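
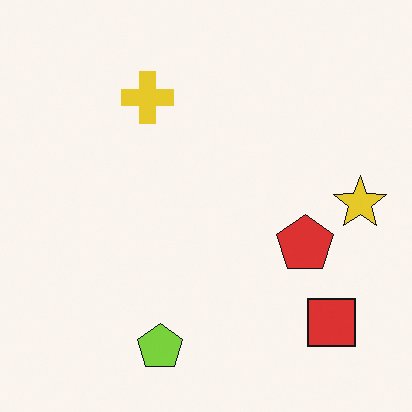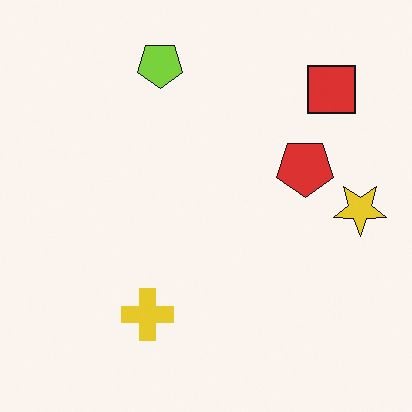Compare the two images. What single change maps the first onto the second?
This is the original image flipped vertically (top ↔ bottom).

The lime pentagon is in the bottom of the first image and the top of the second — shapes on opposite sides of the horizontal midline have swapped in a mirror flip.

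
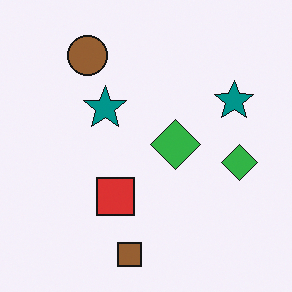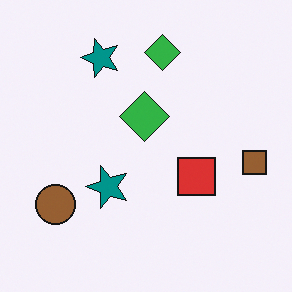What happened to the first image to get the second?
The transformation is: rotated 90° counter-clockwise.

The brown square sits in the bottom of the first image and the right of the second — consistent with a whole-image 90° counter-clockwise rotation.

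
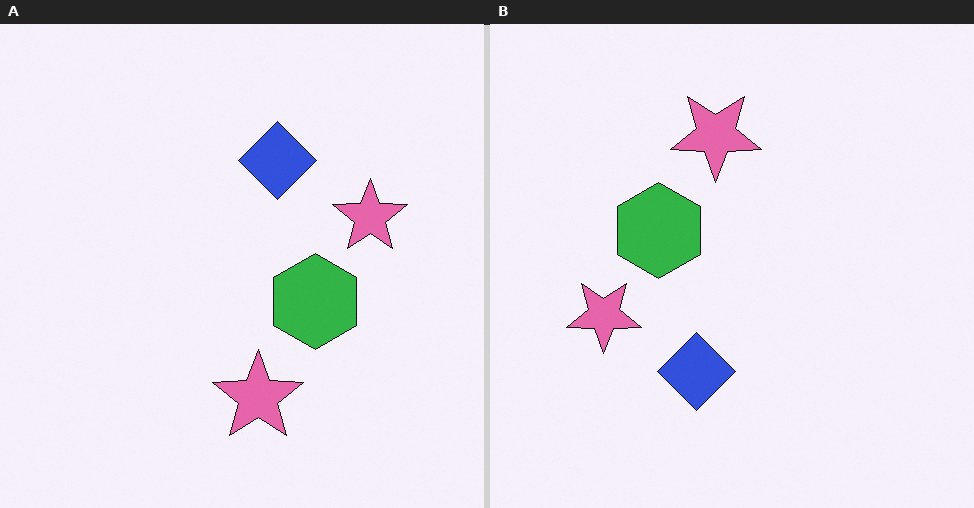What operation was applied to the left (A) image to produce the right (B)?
It was rotated 180°.

The blue diamond sits in the top of the left (A) image and the bottom of the right (B) — consistent with a whole-image 180° rotation.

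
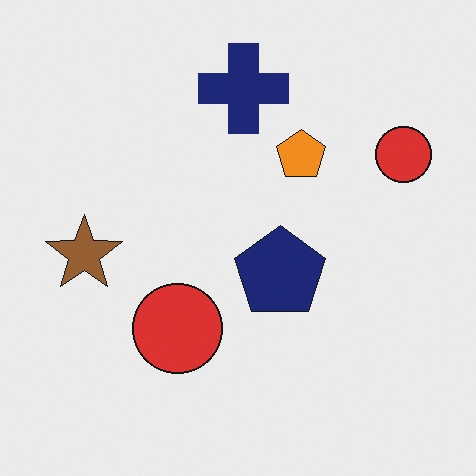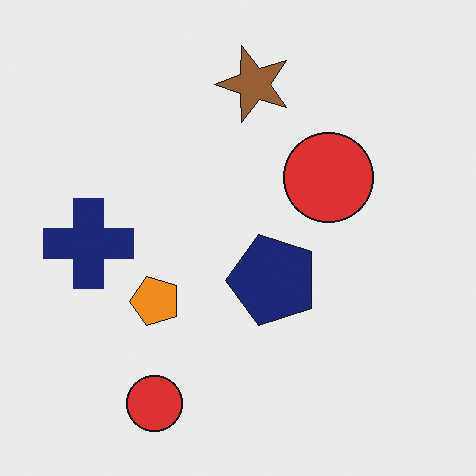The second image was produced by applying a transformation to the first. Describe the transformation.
This is the original image transposed (reflected across the top-left ↔ bottom-right diagonal).

Shapes have swapped their row and column positions — what was in the top-right is now in the bottom-left — a diagonal reflection.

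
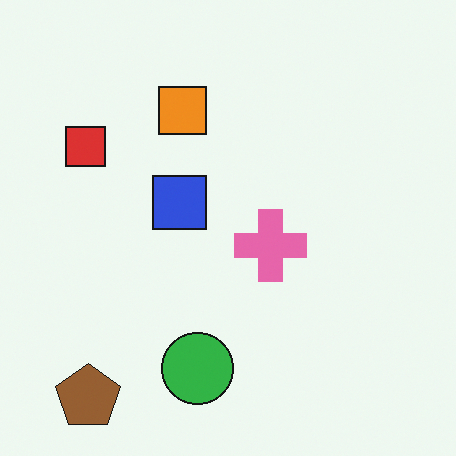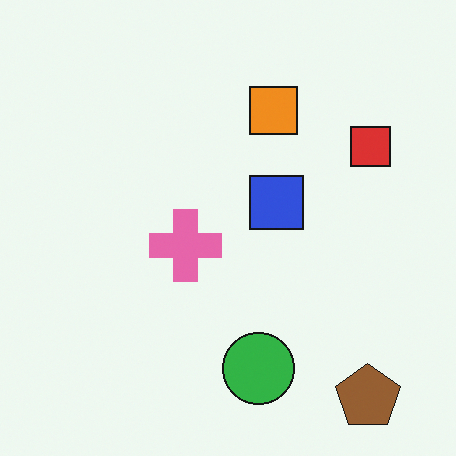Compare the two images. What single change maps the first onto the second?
This is the original image flipped horizontally (left ↔ right).

The red square is in the top-left of the first image and the top-right of the second — shapes on opposite sides of the vertical midline have swapped in a mirror flip.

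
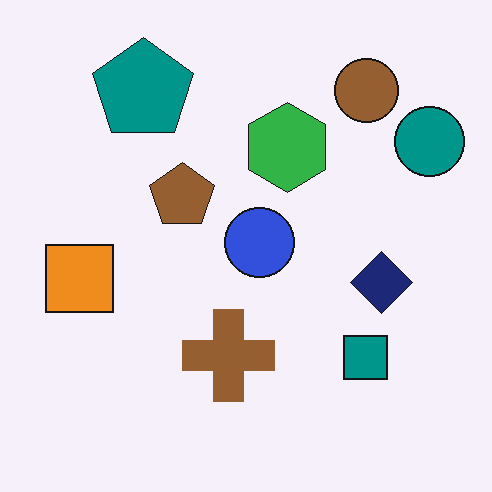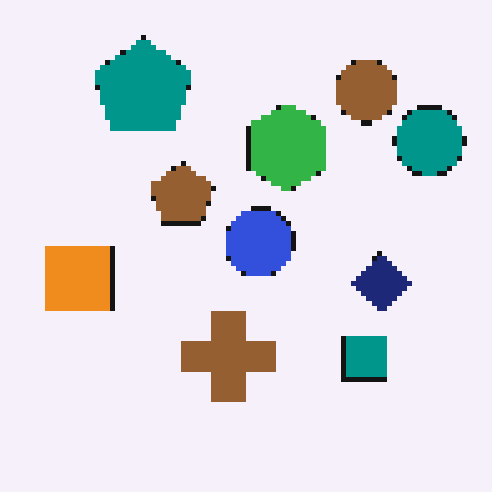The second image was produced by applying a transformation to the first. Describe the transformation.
The transformation is: mildly pixelated.

Shapes are reduced to large square blocks; fine edges and outlines are lost — a downscale-then-upscale (mosaic) effect.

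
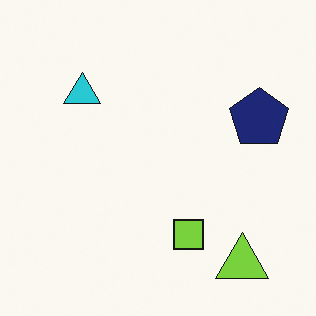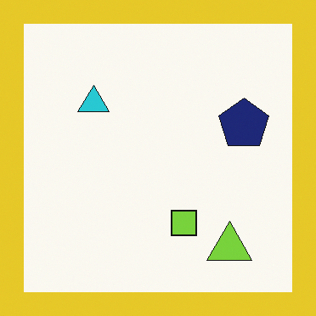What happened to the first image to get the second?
The transformation is: framed with a yellow border.

A solid yellow frame runs around the edge of the second image, with the content slightly shrunk inside it.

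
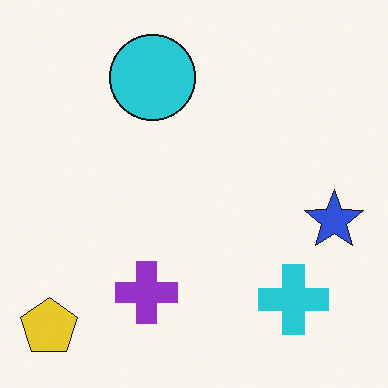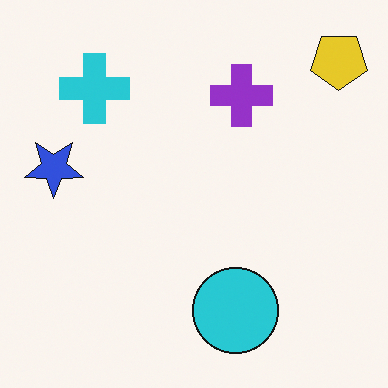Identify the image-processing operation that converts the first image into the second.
The second image is the first rotated 180°.

The yellow pentagon sits in the bottom-left of the first image and the top-right of the second — consistent with a whole-image 180° rotation.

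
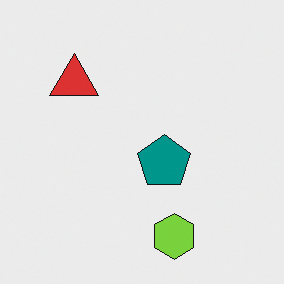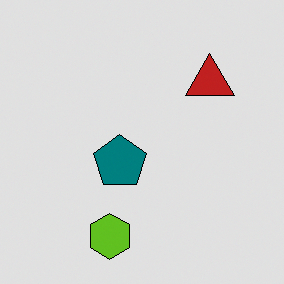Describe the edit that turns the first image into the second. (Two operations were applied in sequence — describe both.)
The transformation is: posterized to a reduced palette, then flipped horizontally (left ↔ right).

Each flat color has snapped to a coarser quantized level — most visibly, the near-white background has dropped to a flat grey. The red triangle is in the top-left of the first image and the top-right of the second — shapes on opposite sides of the vertical midline have swapped in a mirror flip.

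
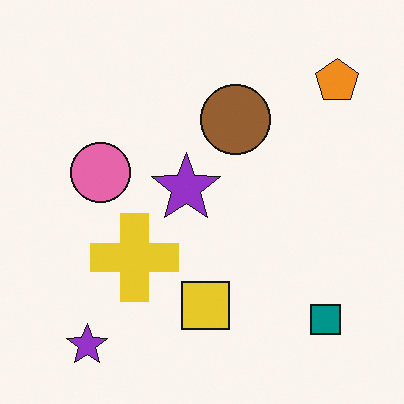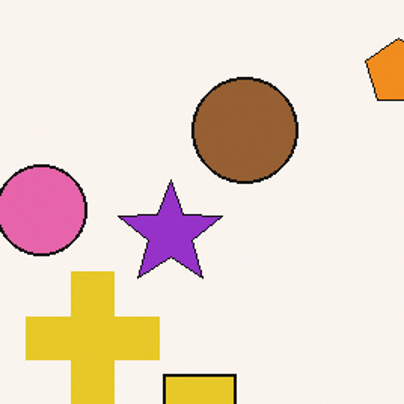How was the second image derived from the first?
Cropped to a modestly smaller region and rescaled.

The visible shapes are larger and the field of view is narrower; shapes near the original edges may be partly or wholly outside the frame — a crop-and-rescale.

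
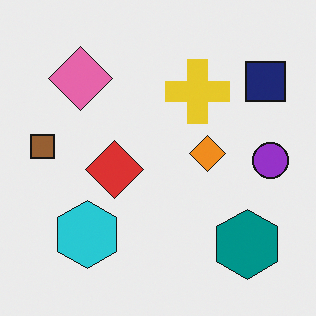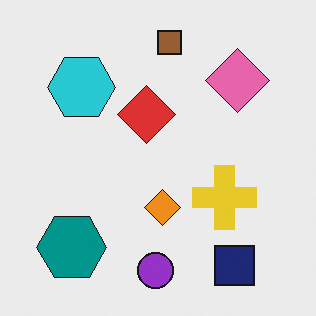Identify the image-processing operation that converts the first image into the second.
The transformation is: rotated 90° clockwise.

The navy square sits in the top-right of the first image and the bottom-right of the second — consistent with a whole-image 90° clockwise rotation.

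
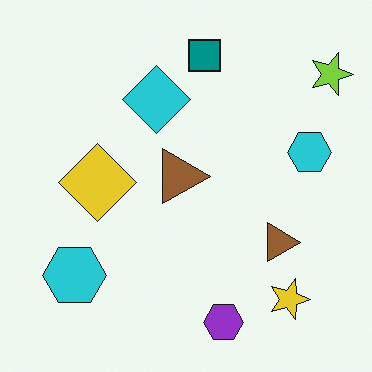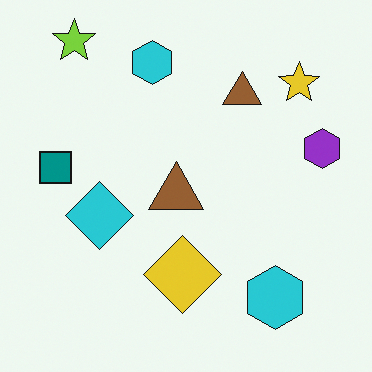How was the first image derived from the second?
The image was rotated 90° clockwise.

The lime star sits in the top-left of the second image and the top-right of the first — consistent with a whole-image 90° clockwise rotation.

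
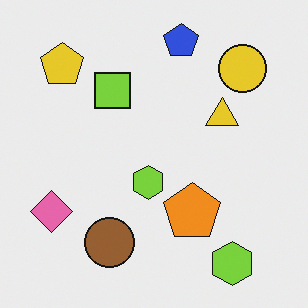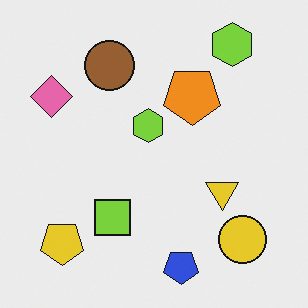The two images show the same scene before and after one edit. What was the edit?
The image was flipped vertically (top ↔ bottom).

The blue pentagon is in the top of the first image and the bottom of the second — shapes on opposite sides of the horizontal midline have swapped in a mirror flip.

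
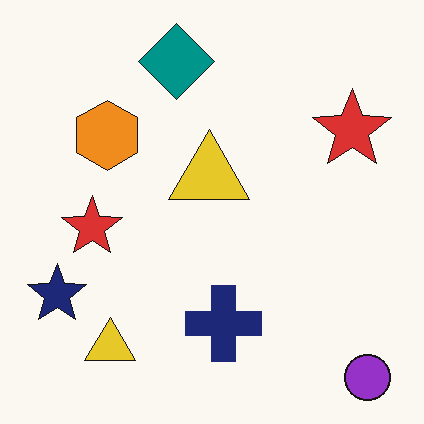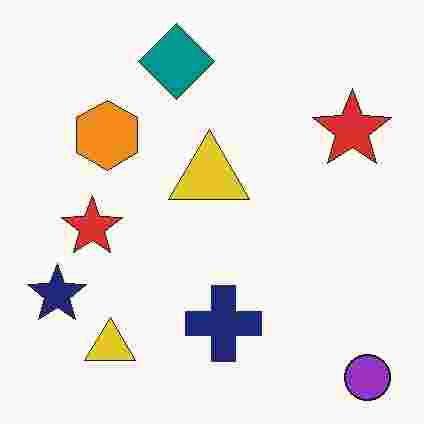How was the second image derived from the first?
This is the original image degraded with heavy JPEG compression.

Blocky 8×8 compression artifacts appear around shape edges and the flat background shows ringing — characteristic JPEG degradation.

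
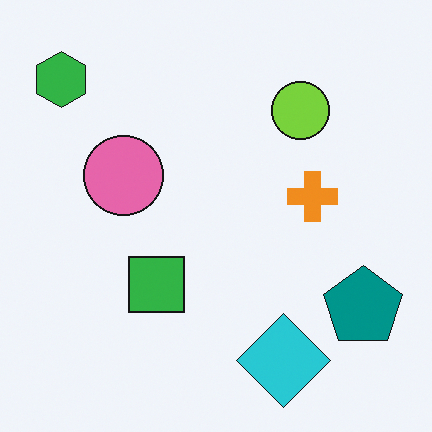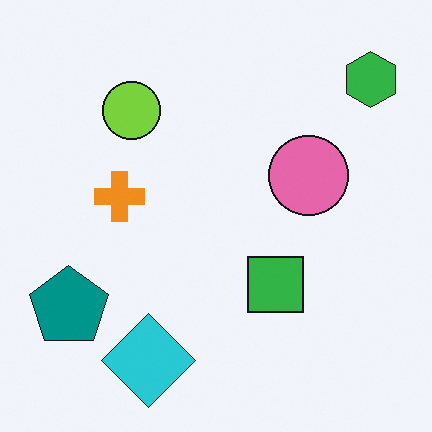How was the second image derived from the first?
The image was flipped horizontally (left ↔ right).

The green hexagon is in the top-left of the first image and the top-right of the second — shapes on opposite sides of the vertical midline have swapped in a mirror flip.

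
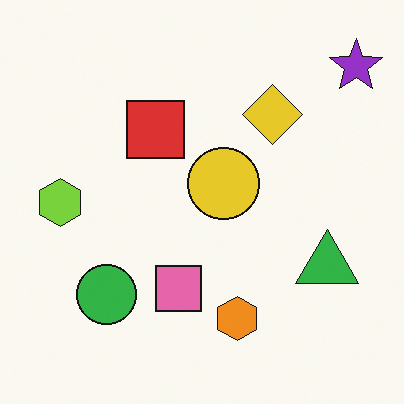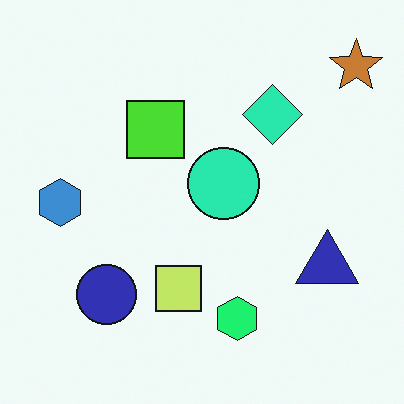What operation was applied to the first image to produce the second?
The second image is the first hue-shifted by a moderate amount.

Every shape's color has rotated by the same amount around the hue wheel — a uniform hue shift.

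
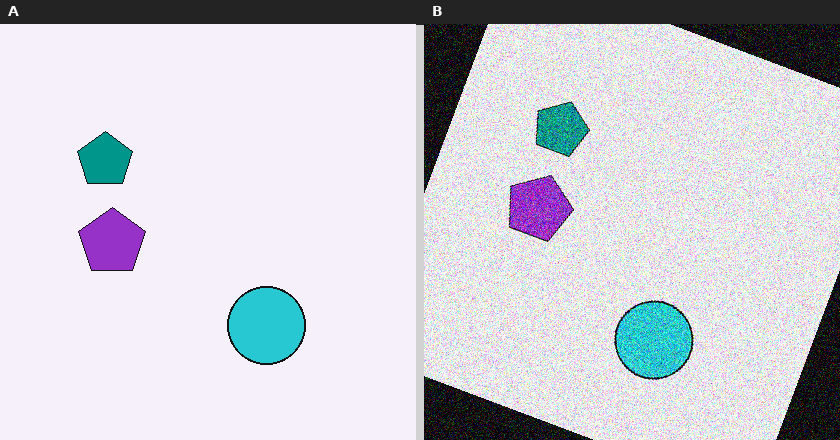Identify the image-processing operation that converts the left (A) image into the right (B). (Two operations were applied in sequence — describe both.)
The right (B) image is the left (A) rotated clockwise by a clearly visible amount, then degraded with strong gaussian noise.

Every shape is tilted by the same angle and the image corners show triangular fill wedges — a whole-image rotation by a non-right angle. Random speckle covers the whole image, including the flat background.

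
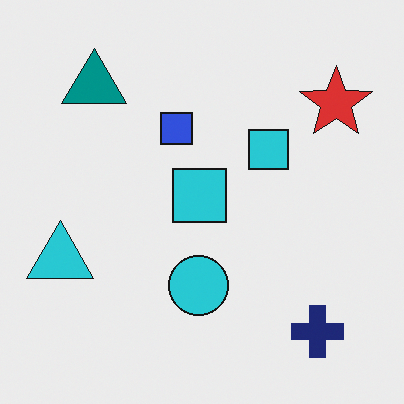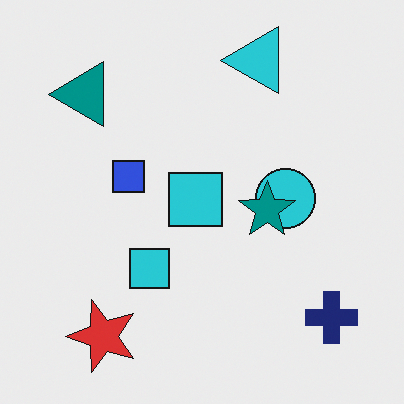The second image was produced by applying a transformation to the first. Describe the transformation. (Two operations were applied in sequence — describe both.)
The image was transposed (reflected across the top-left ↔ bottom-right diagonal), then overlaid with an additional teal star.

Shapes have swapped their row and column positions — what was in the top-right is now in the bottom-left — a diagonal reflection. A teal star appears in the second image that is absent from the first.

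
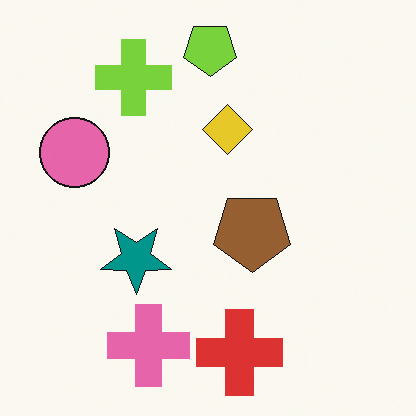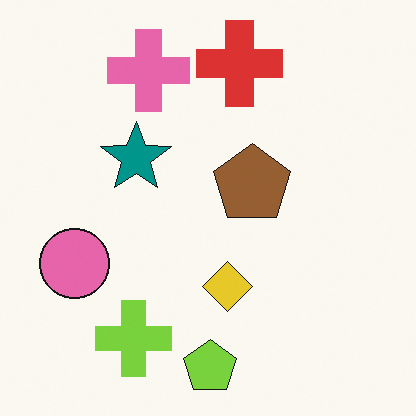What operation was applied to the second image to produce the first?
The image was flipped vertically (top ↔ bottom).

The lime pentagon is in the bottom of the second image and the top of the first — shapes on opposite sides of the horizontal midline have swapped in a mirror flip.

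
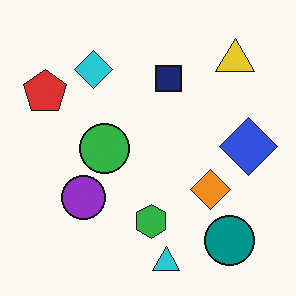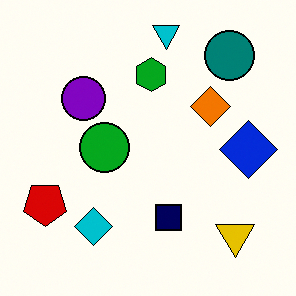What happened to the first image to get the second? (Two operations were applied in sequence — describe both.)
It was given slightly increased contrast, then flipped vertically (top ↔ bottom).

Tones are pushed away from mid-grey across the whole image — a global contrast change. The cyan triangle is in the bottom of the first image and the top of the second — shapes on opposite sides of the horizontal midline have swapped in a mirror flip.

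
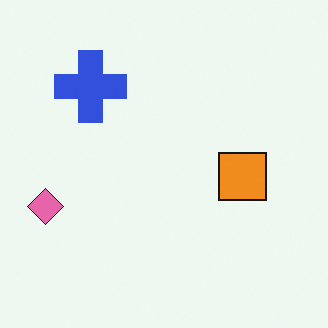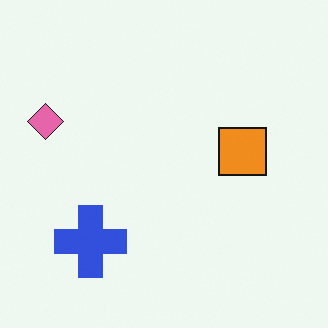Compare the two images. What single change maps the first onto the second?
The second image is the first flipped vertically (top ↔ bottom).

The blue cross is in the top-left of the first image and the bottom-left of the second — shapes on opposite sides of the horizontal midline have swapped in a mirror flip.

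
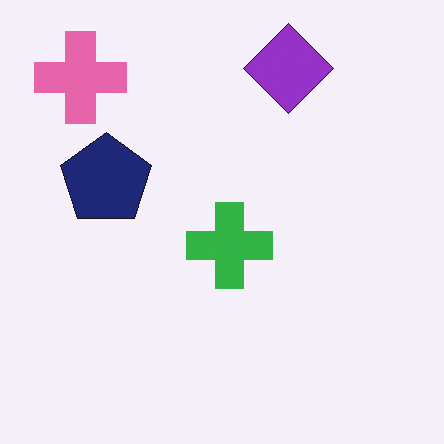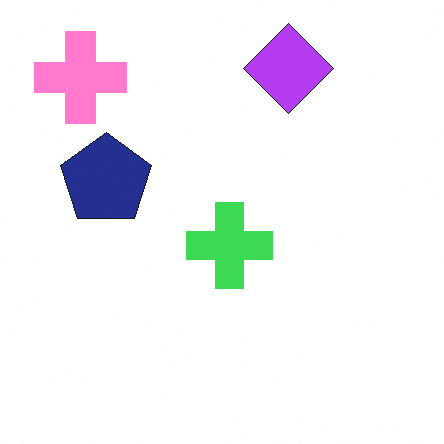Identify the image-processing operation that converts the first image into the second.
The image was slightly brightened.

Every pixel — background and shapes alike — is uniformly brightened.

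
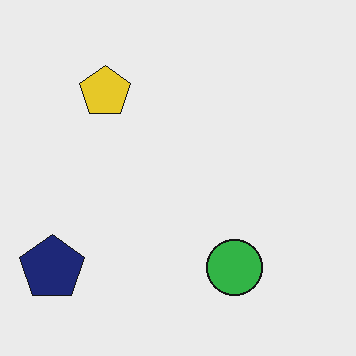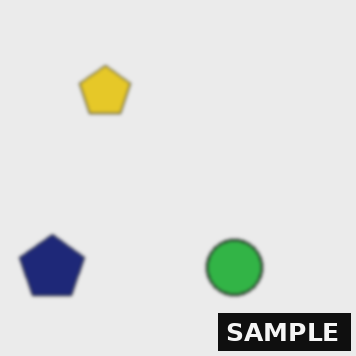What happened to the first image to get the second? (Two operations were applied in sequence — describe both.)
The second image is the first lightly blurred, then watermarked with the text "SAMPLE" in the lower-right corner.

Shape edges and outlines are uniformly softened across the whole image. A dark label reading "SAMPLE" appears in the lower-right corner.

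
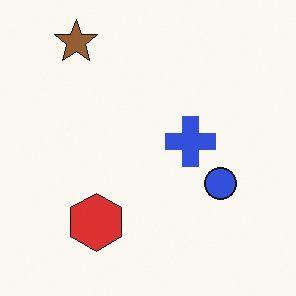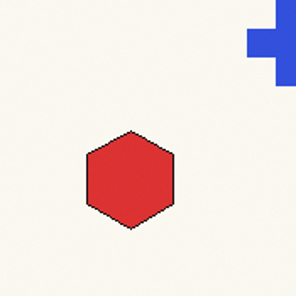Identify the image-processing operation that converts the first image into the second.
Cropped to a noticeably smaller region and rescaled.

The visible shapes are larger and the field of view is narrower; shapes near the original edges may be partly or wholly outside the frame — a crop-and-rescale.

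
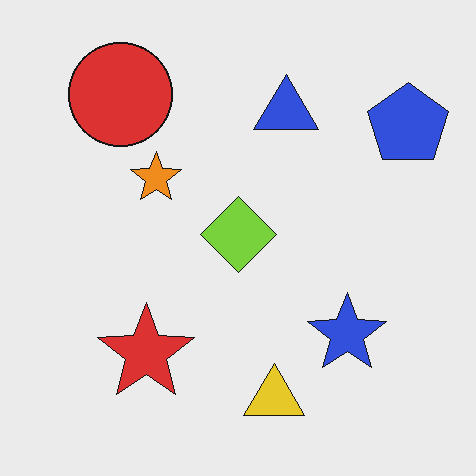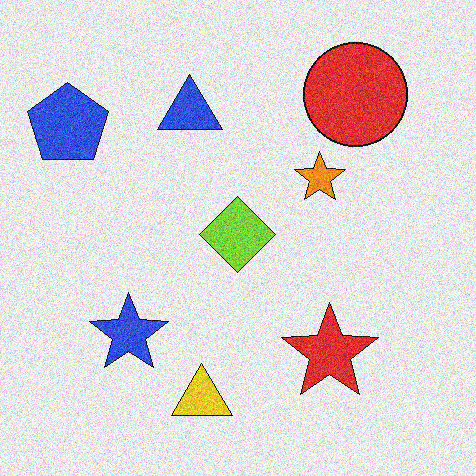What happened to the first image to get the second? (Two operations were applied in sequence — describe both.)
Flipped horizontally (left ↔ right), then degraded with visible gaussian noise.

The blue pentagon is in the top-right of the first image and the top-left of the second — shapes on opposite sides of the vertical midline have swapped in a mirror flip. Random speckle covers the whole image, including the flat background.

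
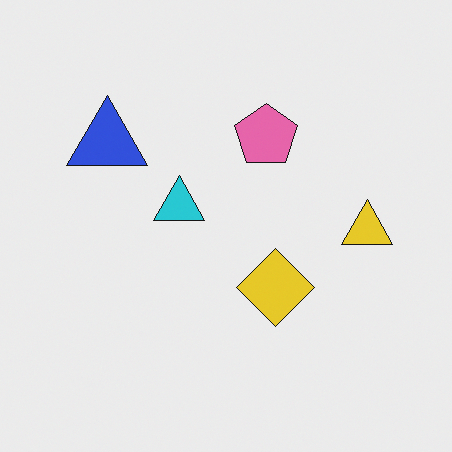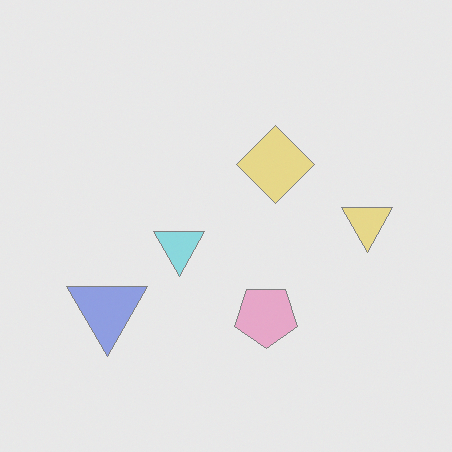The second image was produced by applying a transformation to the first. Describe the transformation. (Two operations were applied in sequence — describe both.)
Flipped vertically (top ↔ bottom), then washed out (contrast reduced).

The pink pentagon is in the top of the first image and the bottom of the second — shapes on opposite sides of the horizontal midline have swapped in a mirror flip. Tones are pushed toward mid-grey across the whole image — a global contrast change.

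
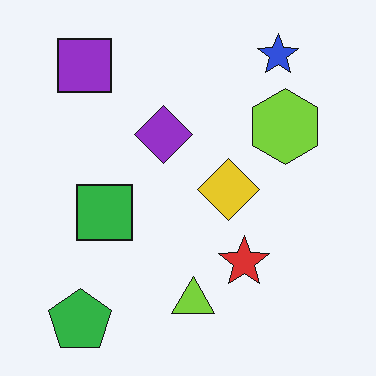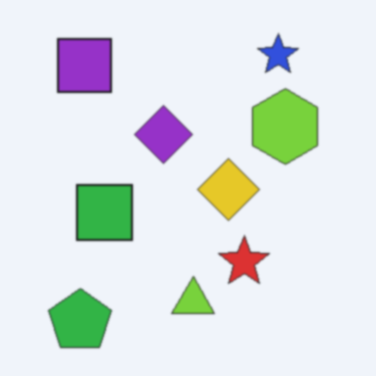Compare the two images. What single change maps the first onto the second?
Slightly softened.

Shape edges and outlines are uniformly softened across the whole image.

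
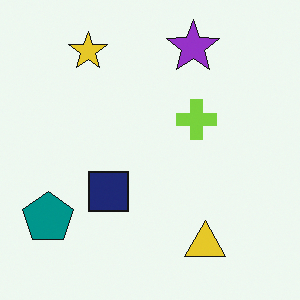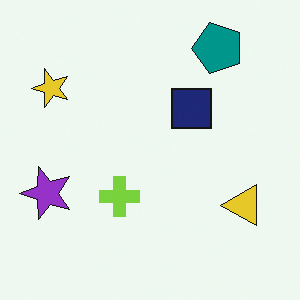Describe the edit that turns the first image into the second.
It was transposed (reflected across the top-left ↔ bottom-right diagonal).

Shapes have swapped their row and column positions — what was in the top-right is now in the bottom-left — a diagonal reflection.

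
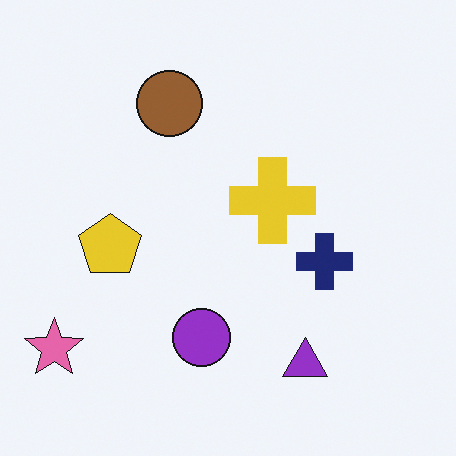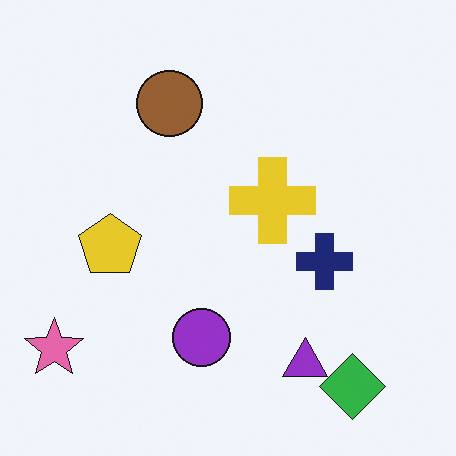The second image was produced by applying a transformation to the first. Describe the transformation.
Overlaid with an additional green diamond.

A green diamond appears in the second image that is absent from the first.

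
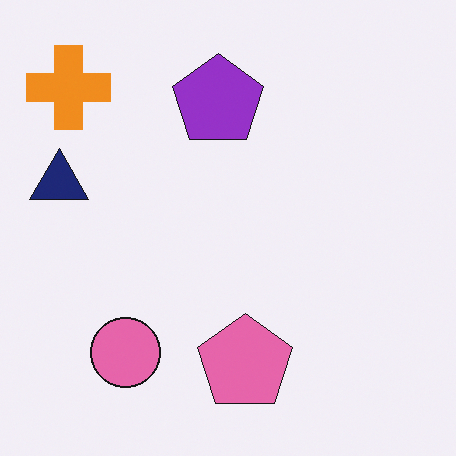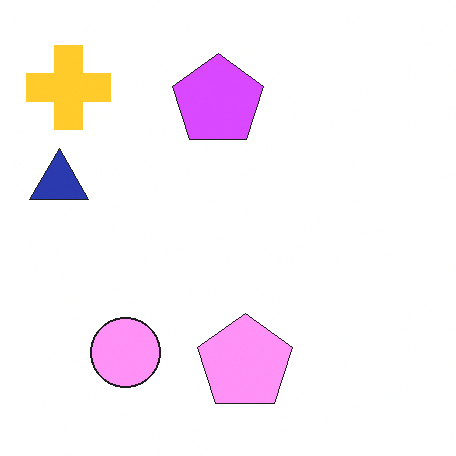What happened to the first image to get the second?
This is the original image substantially brightened.

Every pixel — background and shapes alike — is uniformly brightened.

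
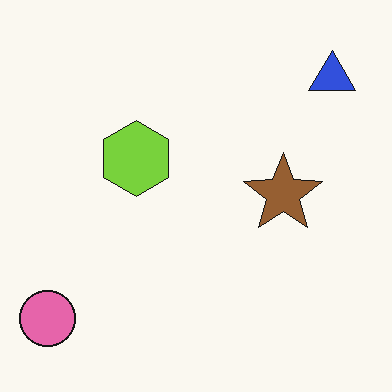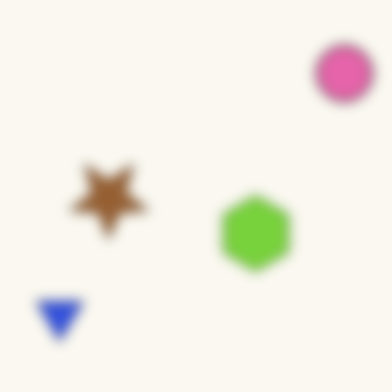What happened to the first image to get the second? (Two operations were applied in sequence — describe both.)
The transformation is: rotated 180°, then heavily blurred.

The pink circle sits in the bottom-left of the first image and the top-right of the second — consistent with a whole-image 180° rotation. Shape edges and outlines are uniformly softened across the whole image.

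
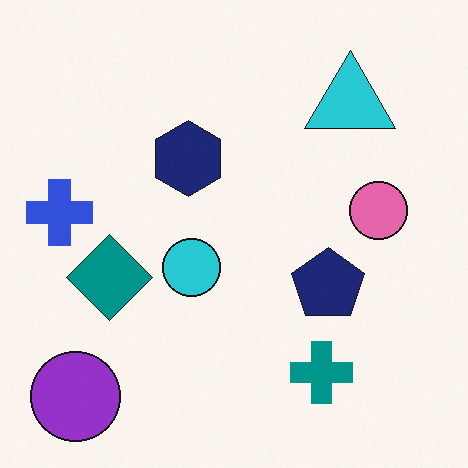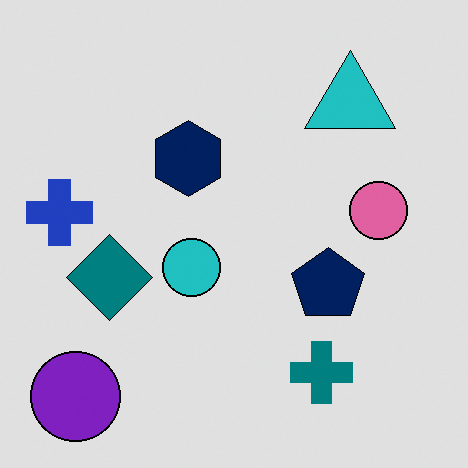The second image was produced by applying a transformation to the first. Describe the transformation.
The transformation is: posterized to a reduced palette.

Each flat color has snapped to a coarser quantized level — most visibly, the near-white background has dropped to a flat grey.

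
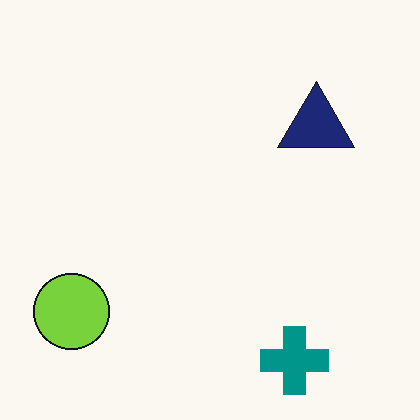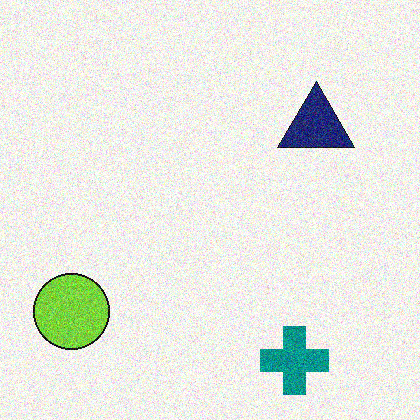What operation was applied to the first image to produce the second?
The image was degraded with moderate additive noise.

Random speckle covers the whole image, including the flat background.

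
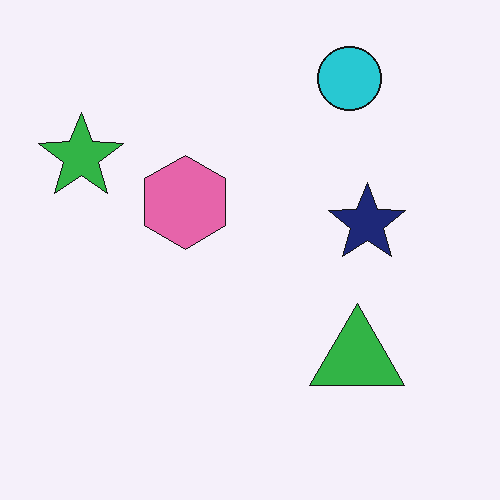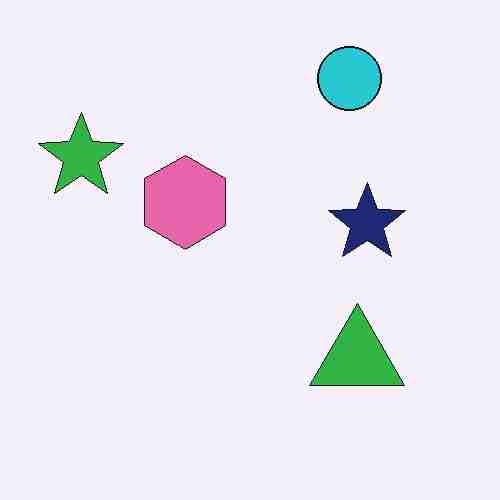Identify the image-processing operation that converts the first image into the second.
The image was heavily JPEG-compressed with obvious blocking artifacts.

Blocky 8×8 compression artifacts appear around shape edges and the flat background shows ringing — characteristic JPEG degradation.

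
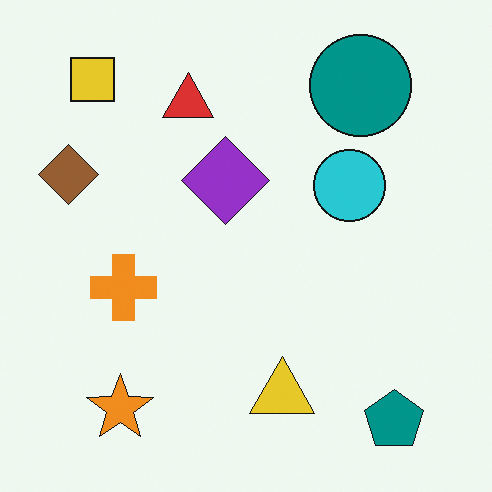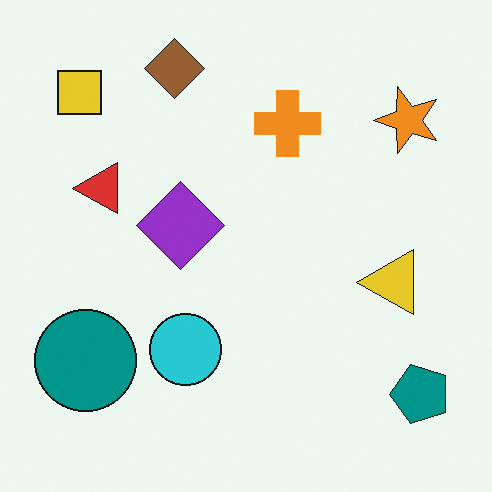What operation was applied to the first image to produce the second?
The image was transposed (reflected across the top-left ↔ bottom-right diagonal).

Shapes have swapped their row and column positions — what was in the top-right is now in the bottom-left — a diagonal reflection.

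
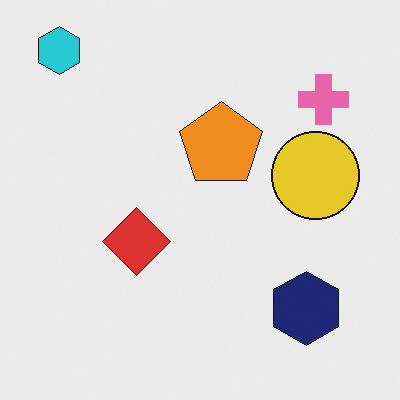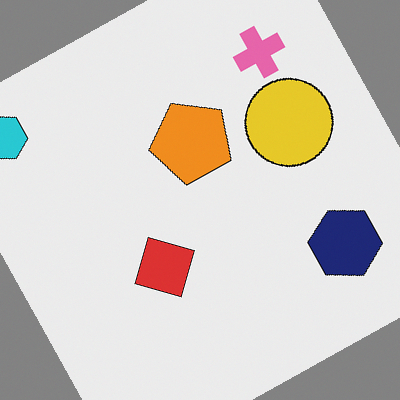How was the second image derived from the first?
The second image is the first rotated counter-clockwise by a moderate amount.

Every shape is tilted by the same angle and the image corners show triangular fill wedges — a whole-image rotation by a non-right angle.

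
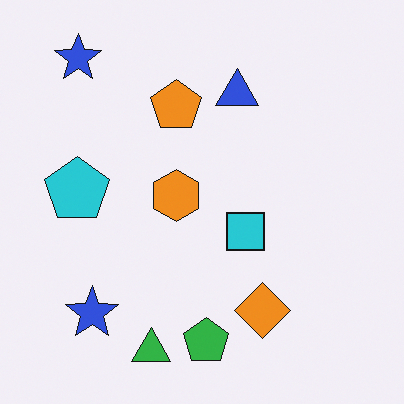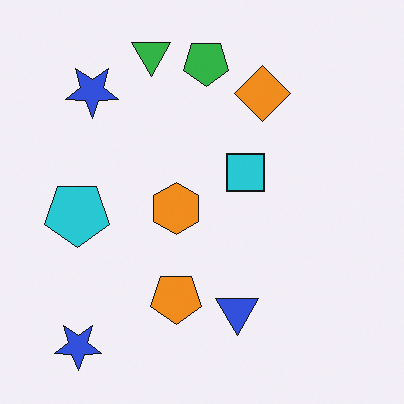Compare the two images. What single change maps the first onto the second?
Flipped vertically (top ↔ bottom).

The green triangle is in the bottom of the first image and the top of the second — shapes on opposite sides of the horizontal midline have swapped in a mirror flip.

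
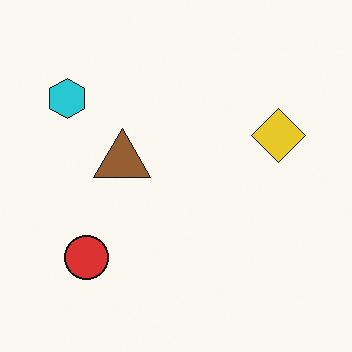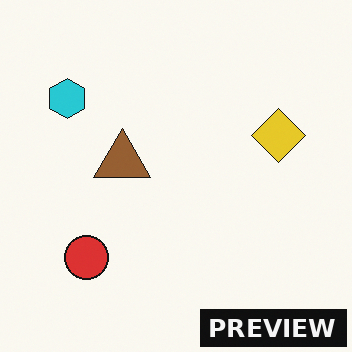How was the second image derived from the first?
It was watermarked with the text "PREVIEW" in the lower-right corner.

A dark label reading "PREVIEW" appears in the lower-right corner.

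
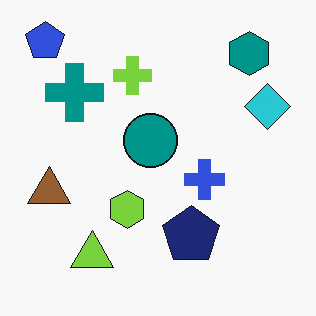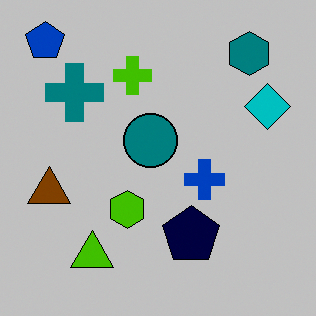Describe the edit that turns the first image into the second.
It was heavily posterized to just a handful of flat colors.

Each flat color has snapped to a coarser quantized level — most visibly, the near-white background has dropped to a flat grey.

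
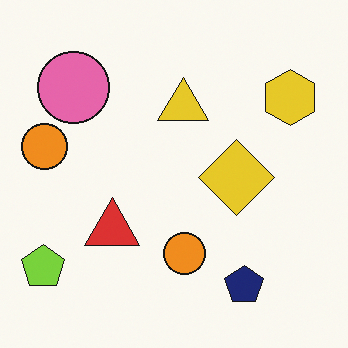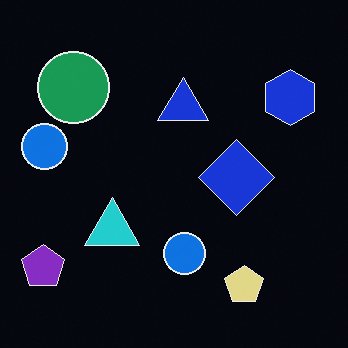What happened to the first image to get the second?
The transformation is: color-inverted (negative).

The light background has become dark and every shape's color is its complement — a photographic negative.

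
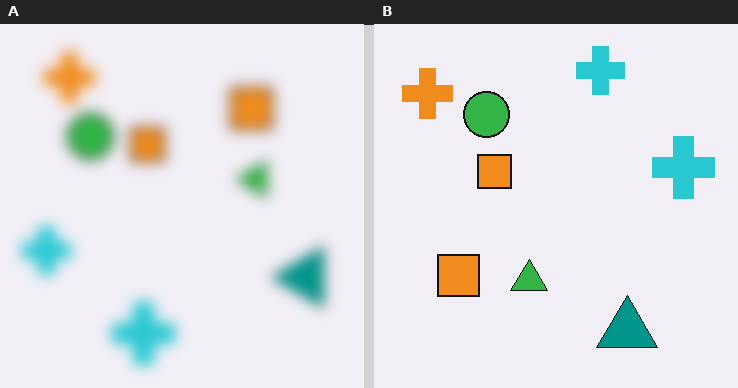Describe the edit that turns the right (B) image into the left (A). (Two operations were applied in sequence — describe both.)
The transformation is: heavily blurred, then transposed (reflected across the top-left ↔ bottom-right diagonal).

Shape edges and outlines are uniformly softened across the whole image. Shapes have swapped their row and column positions — what was in the top-right is now in the bottom-left — a diagonal reflection.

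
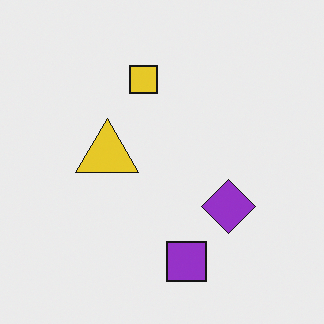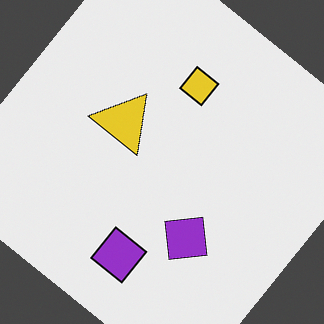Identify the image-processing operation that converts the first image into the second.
The second image is the first rotated clockwise by a large amount — several tens of degrees.

Every shape is tilted by the same angle and the image corners show triangular fill wedges — a whole-image rotation by a non-right angle.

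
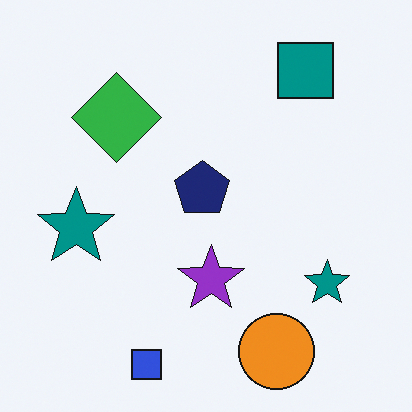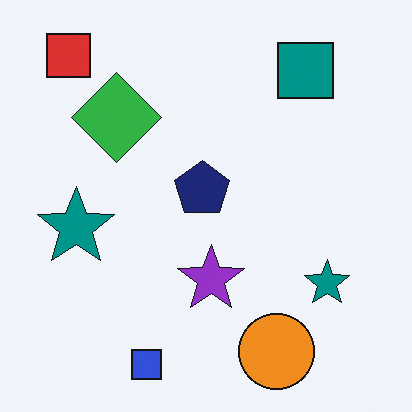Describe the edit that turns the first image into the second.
The second image is the first overlaid with an additional red square.

A red square appears in the second image that is absent from the first.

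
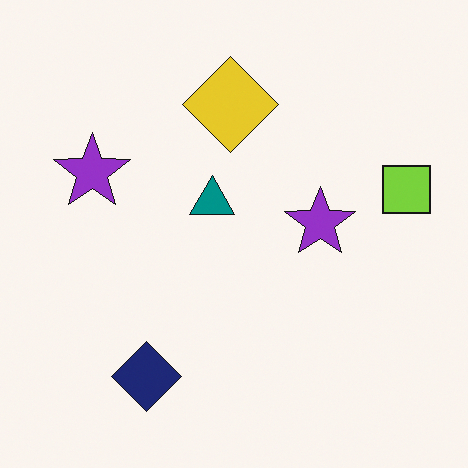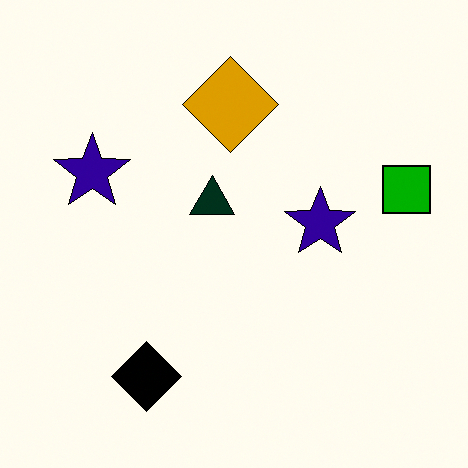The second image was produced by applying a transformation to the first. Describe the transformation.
This is the original image boosted in contrast.

Tones are pushed away from mid-grey across the whole image — a global contrast change.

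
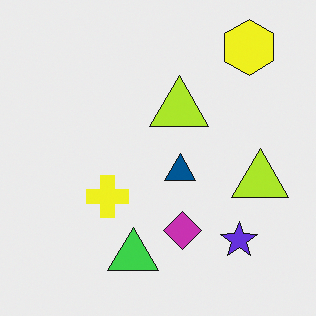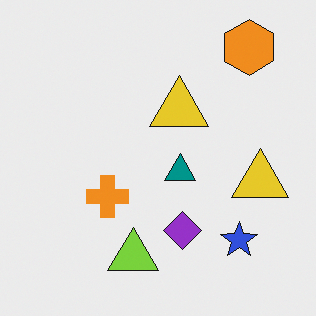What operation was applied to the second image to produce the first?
It was hue-shifted slightly.

Every shape's color has rotated by the same amount around the hue wheel — a uniform hue shift.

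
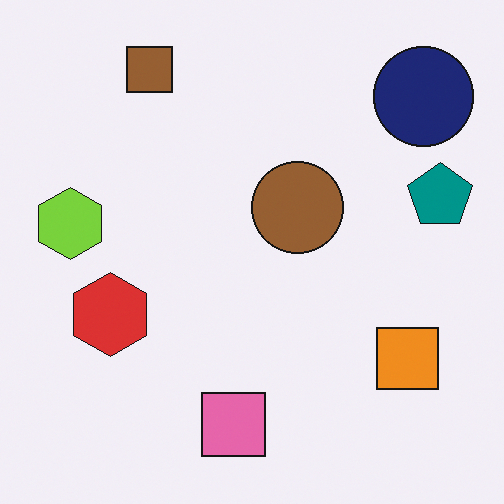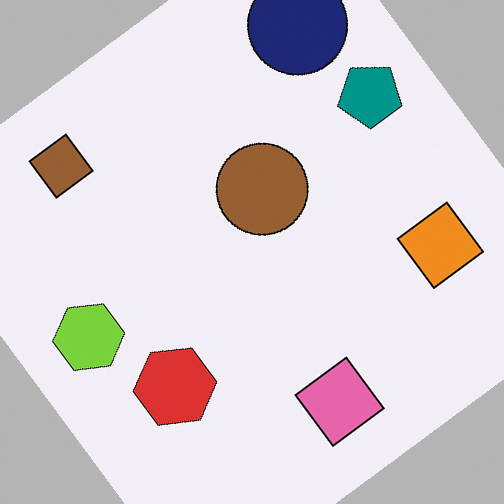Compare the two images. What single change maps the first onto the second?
The transformation is: rotated counter-clockwise by a large amount — several tens of degrees.

Every shape is tilted by the same angle and the image corners show triangular fill wedges — a whole-image rotation by a non-right angle.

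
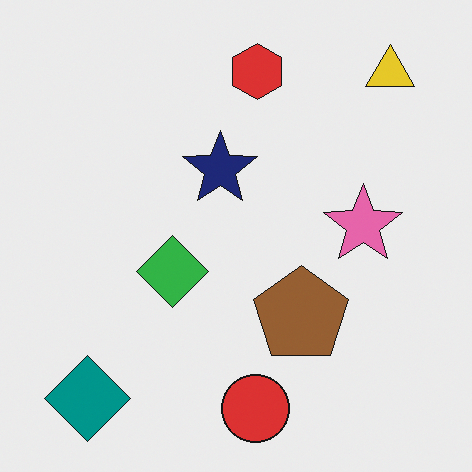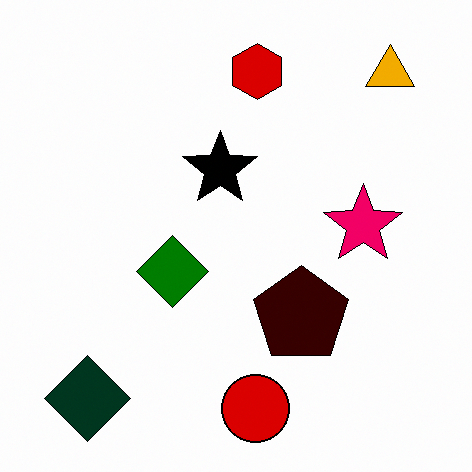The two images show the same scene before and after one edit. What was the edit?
The second image is the first given much higher contrast.

Tones are pushed away from mid-grey across the whole image — a global contrast change.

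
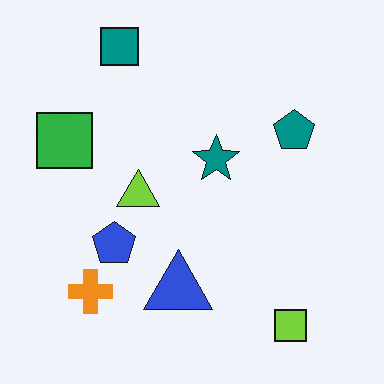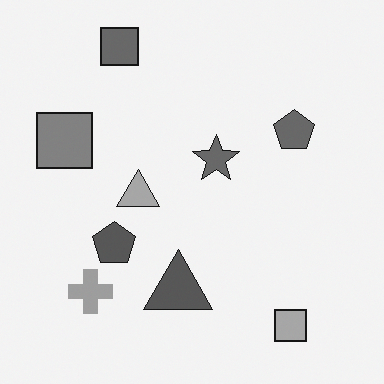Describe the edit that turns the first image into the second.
It was converted to grayscale.

All color is removed — every shape is now a shade of grey.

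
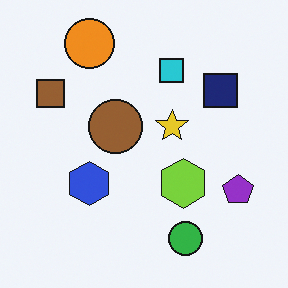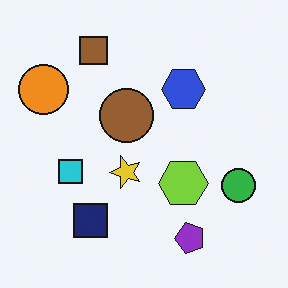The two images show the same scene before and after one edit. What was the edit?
The transformation is: transposed (reflected across the top-left ↔ bottom-right diagonal).

Shapes have swapped their row and column positions — what was in the top-right is now in the bottom-left — a diagonal reflection.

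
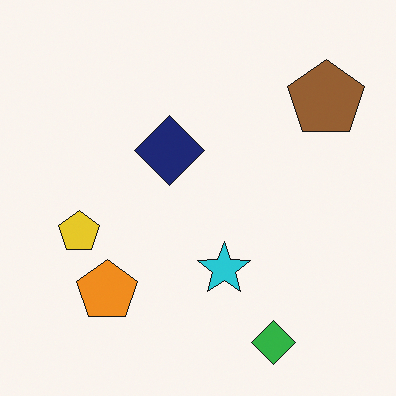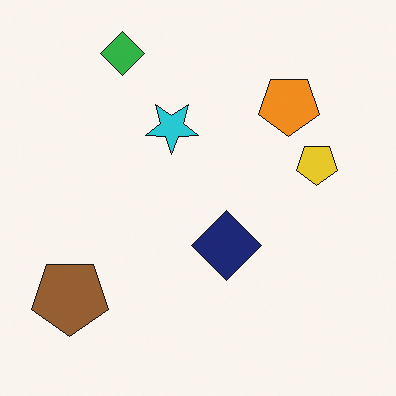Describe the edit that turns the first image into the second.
This is the original image rotated 180°.

The green diamond sits in the bottom-right of the first image and the top-left of the second — consistent with a whole-image 180° rotation.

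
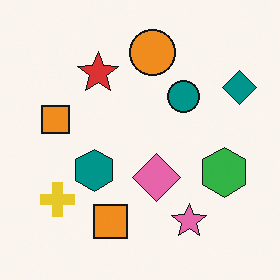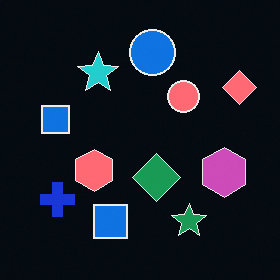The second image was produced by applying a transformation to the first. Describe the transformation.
Color-inverted (negative).

The light background has become dark and every shape's color is its complement — a photographic negative.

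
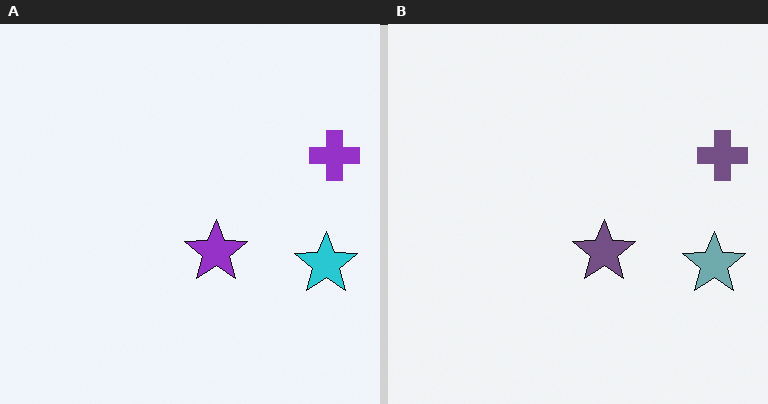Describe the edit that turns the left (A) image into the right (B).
This is the original image made much more muted (saturation change).

All colors are more muted and greyish — a global saturation change.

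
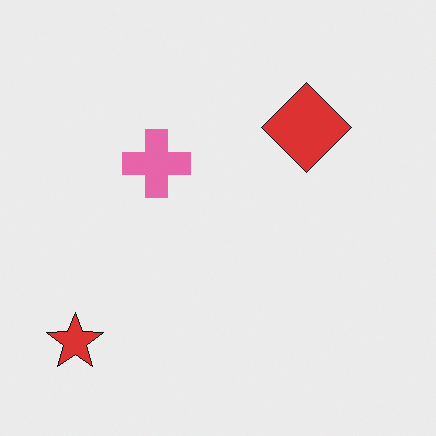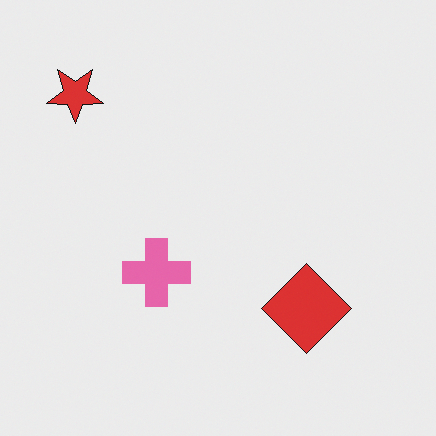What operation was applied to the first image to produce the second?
The second image is the first flipped vertically (top ↔ bottom).

The red star is in the bottom-left of the first image and the top-left of the second — shapes on opposite sides of the horizontal midline have swapped in a mirror flip.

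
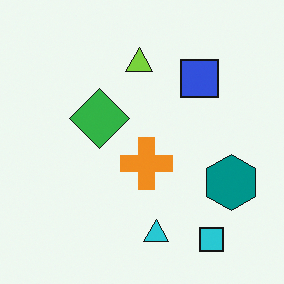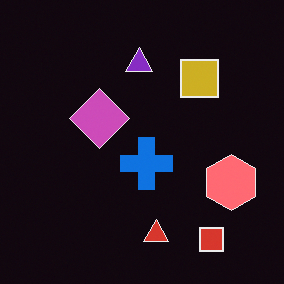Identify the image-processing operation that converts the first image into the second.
It was color-inverted (negative).

The light background has become dark and every shape's color is its complement — a photographic negative.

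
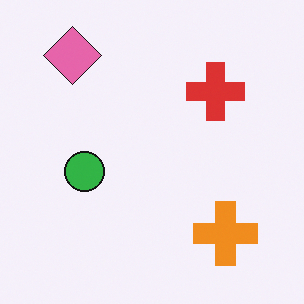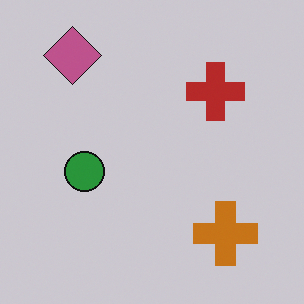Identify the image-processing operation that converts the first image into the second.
The transformation is: darkened a little.

Every pixel — background and shapes alike — is uniformly darkened.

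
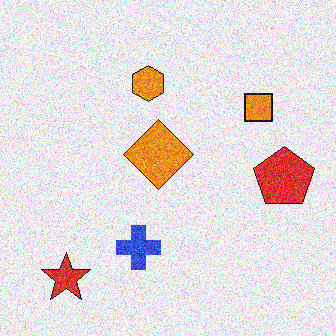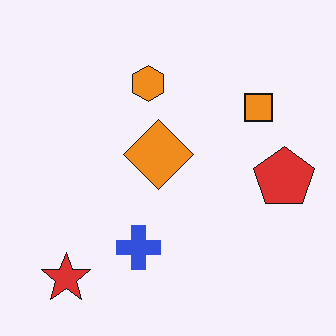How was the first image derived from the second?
It was degraded with strong gaussian noise.

Random speckle covers the whole image, including the flat background.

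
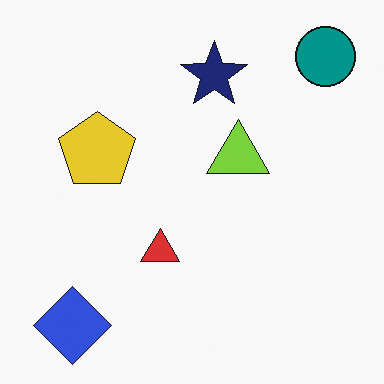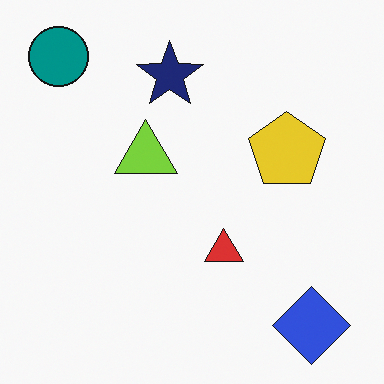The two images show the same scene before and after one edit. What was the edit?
It was flipped horizontally (left ↔ right).

The teal circle is in the top-right of the first image and the top-left of the second — shapes on opposite sides of the vertical midline have swapped in a mirror flip.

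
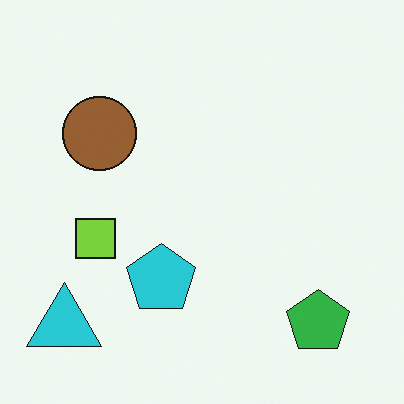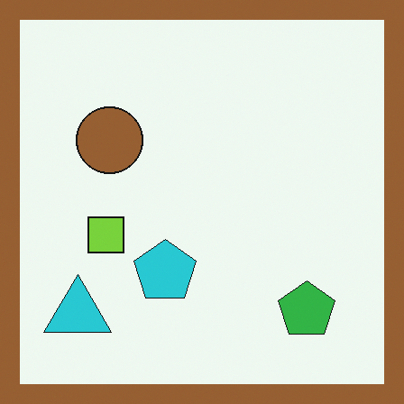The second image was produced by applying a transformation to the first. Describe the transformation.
The second image is the first framed with a brown border.

A solid brown frame runs around the edge of the second image, with the content slightly shrunk inside it.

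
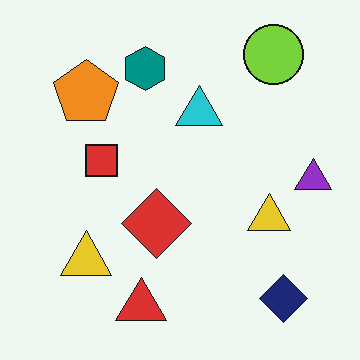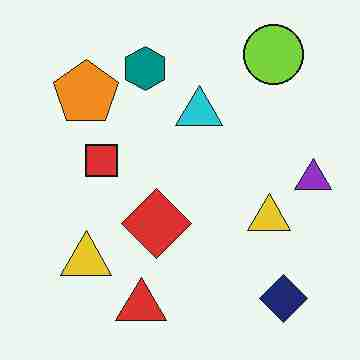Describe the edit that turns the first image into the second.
This is the original image degraded with heavy JPEG compression.

Blocky 8×8 compression artifacts appear around shape edges and the flat background shows ringing — characteristic JPEG degradation.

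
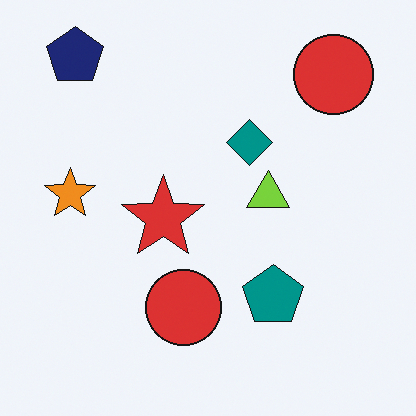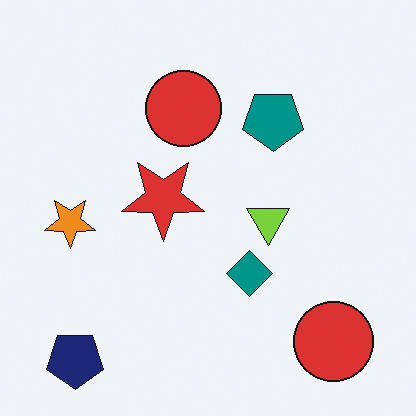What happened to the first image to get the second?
Flipped vertically (top ↔ bottom).

The navy pentagon is in the top-left of the first image and the bottom-left of the second — shapes on opposite sides of the horizontal midline have swapped in a mirror flip.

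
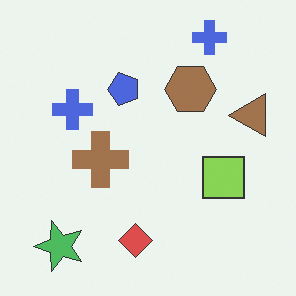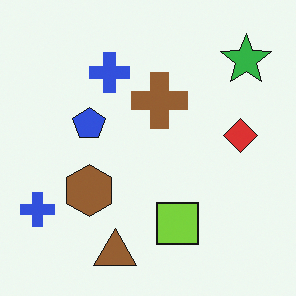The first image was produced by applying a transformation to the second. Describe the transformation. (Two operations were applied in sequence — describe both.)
The first image is the second transposed (reflected across the top-left ↔ bottom-right diagonal), then given slightly reduced contrast.

Shapes have swapped their row and column positions — what was in the top-right is now in the bottom-left — a diagonal reflection. Tones are pushed toward mid-grey across the whole image — a global contrast change.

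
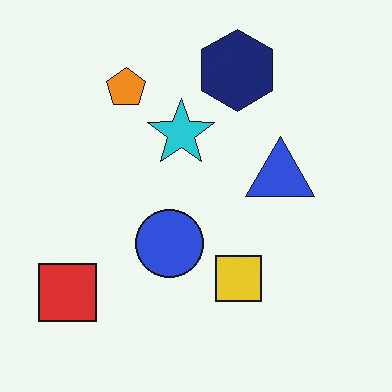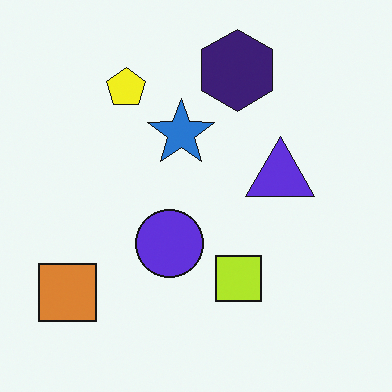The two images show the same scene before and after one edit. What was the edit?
The image was hue-shifted slightly.

Every shape's color has rotated by the same amount around the hue wheel — a uniform hue shift.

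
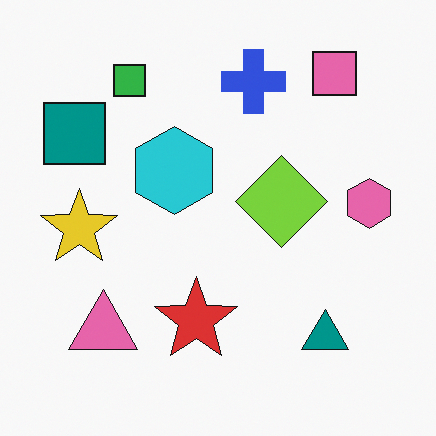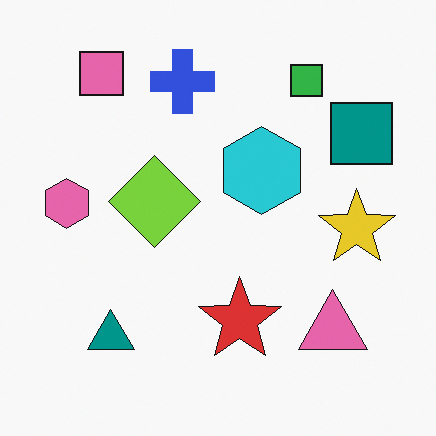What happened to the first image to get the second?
It was flipped horizontally (left ↔ right).

The pink hexagon is in the right of the first image and the left of the second — shapes on opposite sides of the vertical midline have swapped in a mirror flip.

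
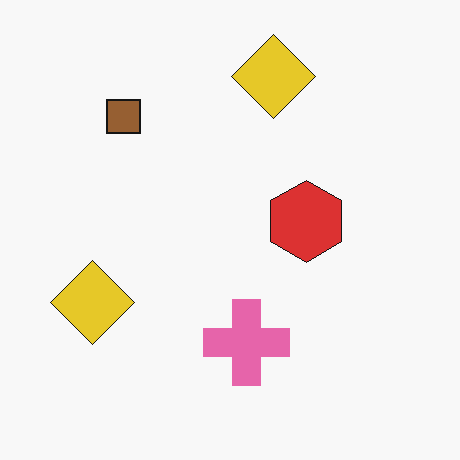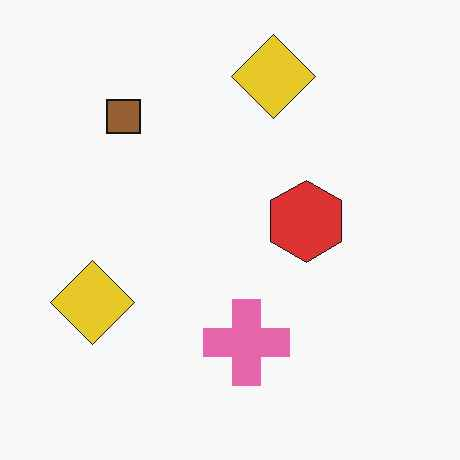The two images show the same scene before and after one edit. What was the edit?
The transformation is: JPEG-compressed with visible artifacts.

Blocky 8×8 compression artifacts appear around shape edges and the flat background shows ringing — characteristic JPEG degradation.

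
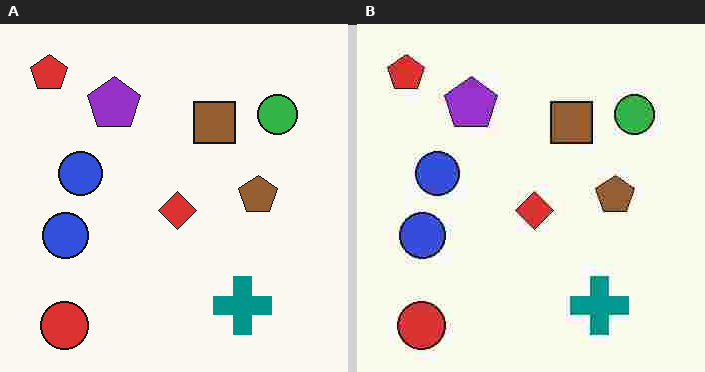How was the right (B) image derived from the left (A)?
The image was degraded with heavy JPEG compression.

Blocky 8×8 compression artifacts appear around shape edges and the flat background shows ringing — characteristic JPEG degradation.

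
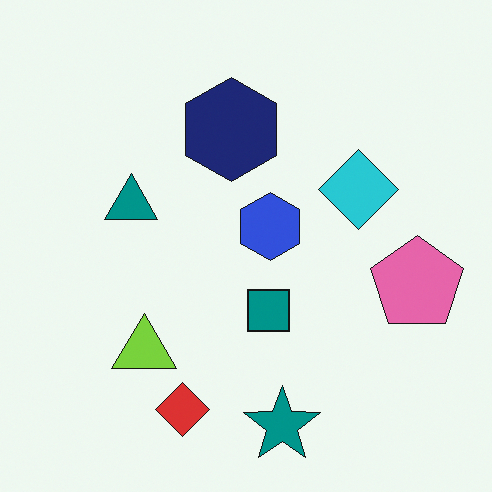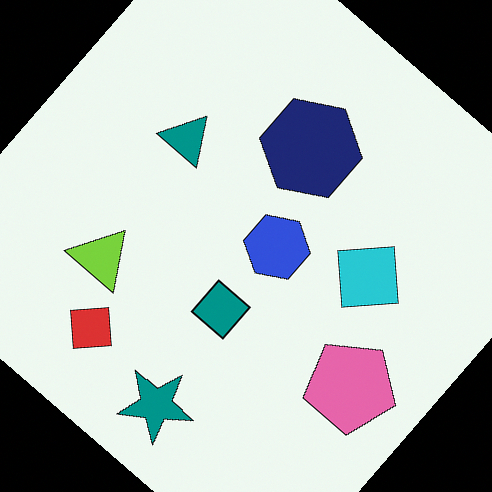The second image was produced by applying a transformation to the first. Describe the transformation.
This is the original image rotated clockwise by a large amount — several tens of degrees.

Every shape is tilted by the same angle and the image corners show triangular fill wedges — a whole-image rotation by a non-right angle.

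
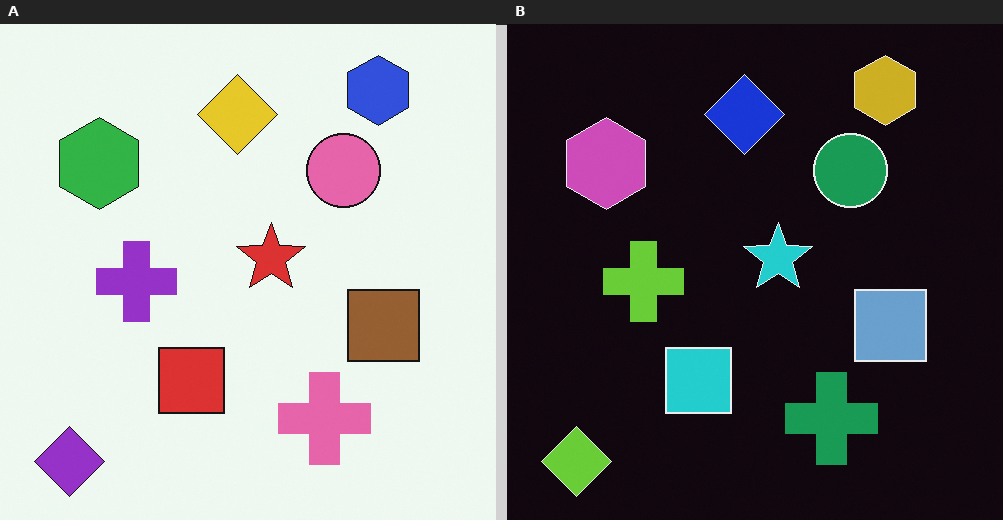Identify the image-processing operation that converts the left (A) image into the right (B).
This is the original image color-inverted (negative).

The light background has become dark and every shape's color is its complement — a photographic negative.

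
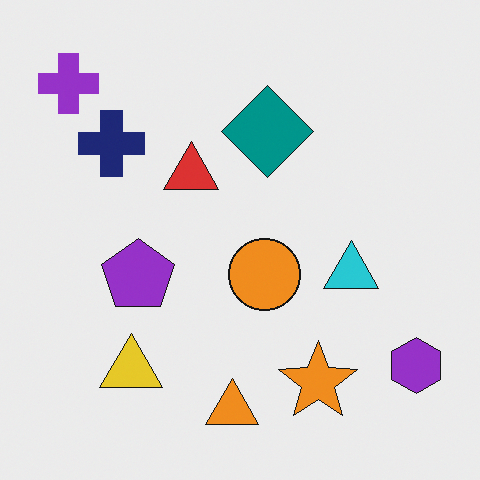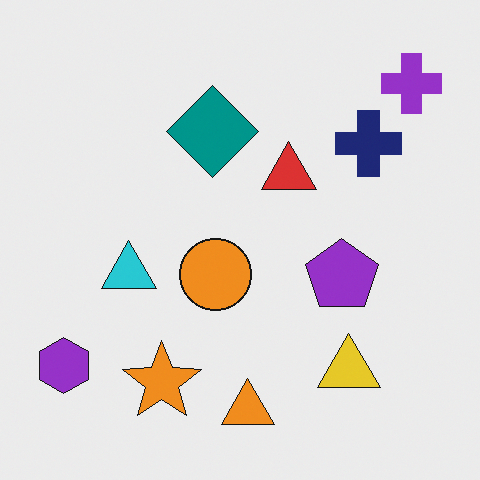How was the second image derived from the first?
The transformation is: flipped horizontally (left ↔ right).

The purple hexagon is in the bottom-right of the first image and the bottom-left of the second — shapes on opposite sides of the vertical midline have swapped in a mirror flip.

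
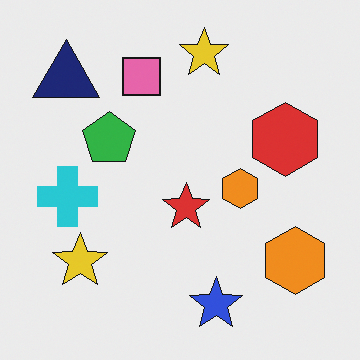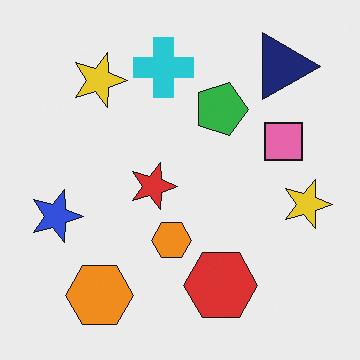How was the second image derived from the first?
This is the original image rotated 90° clockwise.

The navy triangle sits in the top-left of the first image and the top-right of the second — consistent with a whole-image 90° clockwise rotation.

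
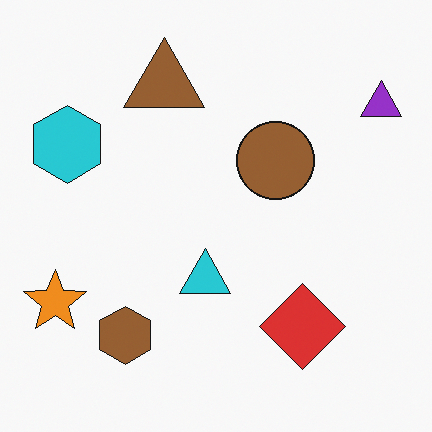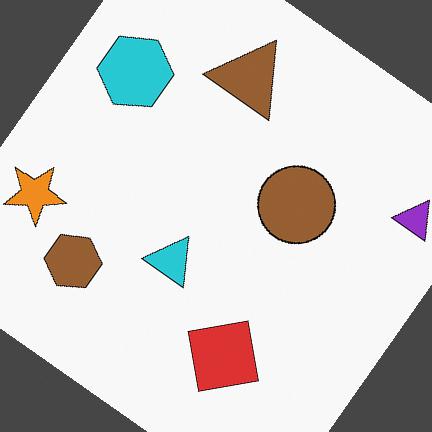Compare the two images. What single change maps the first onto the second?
Rotated clockwise by a large amount — several tens of degrees.

Every shape is tilted by the same angle and the image corners show triangular fill wedges — a whole-image rotation by a non-right angle.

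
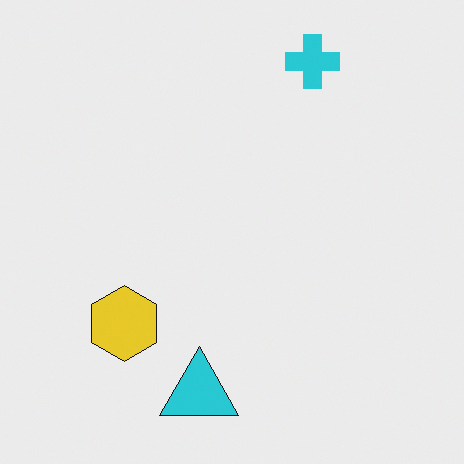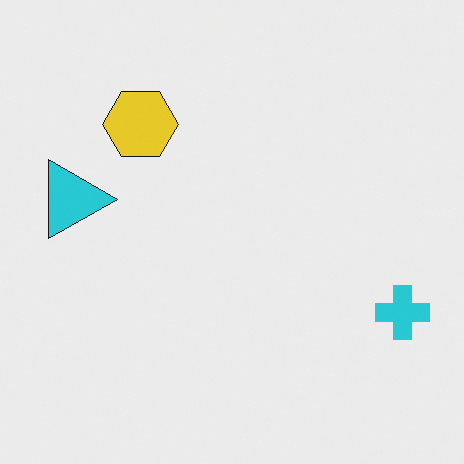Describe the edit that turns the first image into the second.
Rotated 90° clockwise.

The cyan cross sits in the top-right of the first image and the bottom-right of the second — consistent with a whole-image 90° clockwise rotation.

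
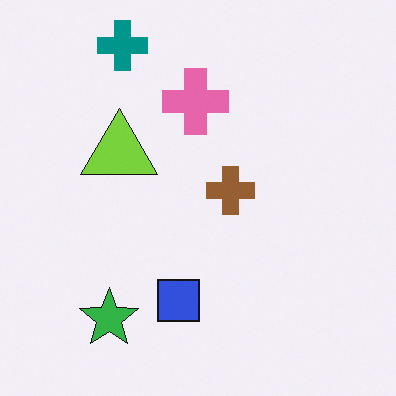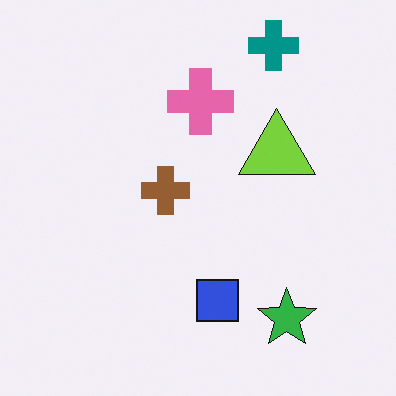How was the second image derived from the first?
The image was flipped horizontally (left ↔ right).

The green star is in the bottom-left of the first image and the bottom-right of the second — shapes on opposite sides of the vertical midline have swapped in a mirror flip.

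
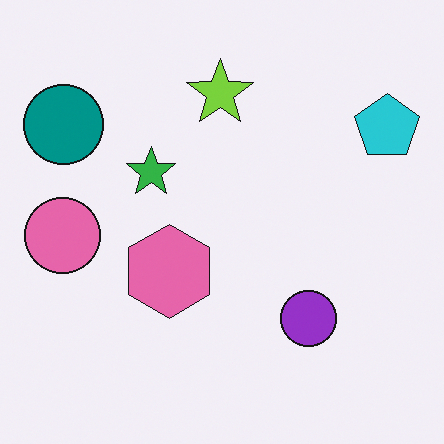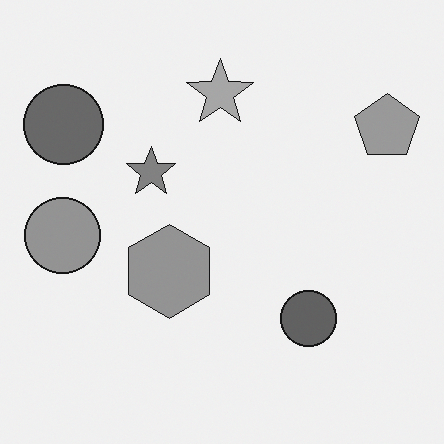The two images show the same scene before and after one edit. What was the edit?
This is the original image converted to grayscale.

All color is removed — every shape is now a shade of grey.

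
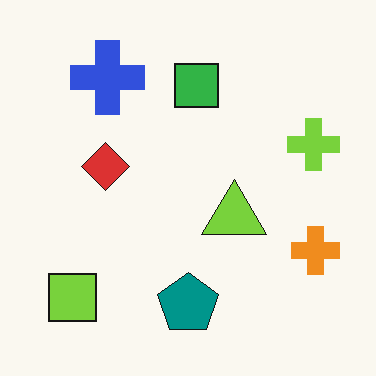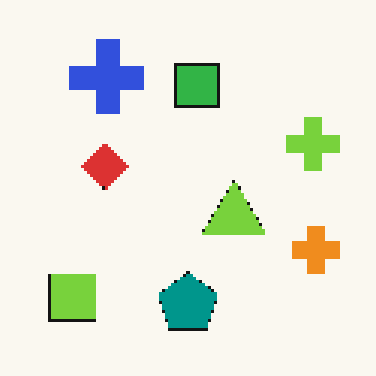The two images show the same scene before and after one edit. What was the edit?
Lightly pixelated (a mild mosaic effect).

Shapes are reduced to large square blocks; fine edges and outlines are lost — a downscale-then-upscale (mosaic) effect.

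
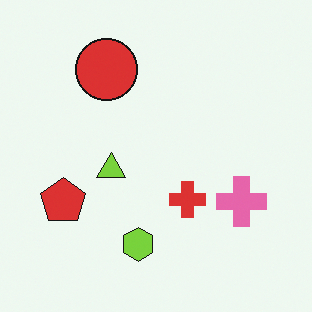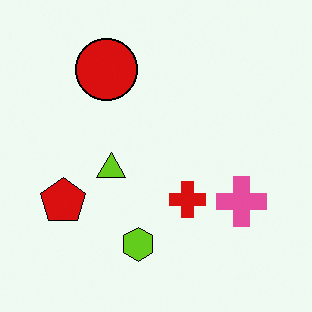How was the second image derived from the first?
The transformation is: given slightly increased contrast.

Tones are pushed away from mid-grey across the whole image — a global contrast change.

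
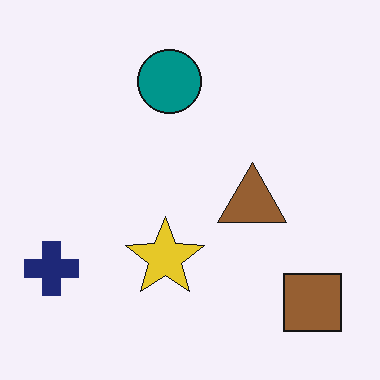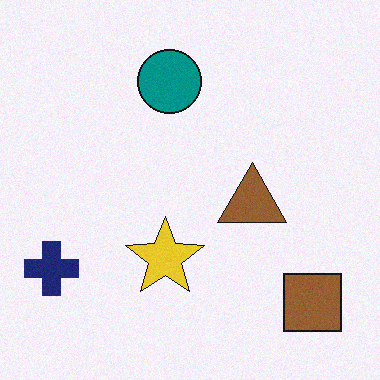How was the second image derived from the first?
The second image is the first degraded with a light layer of grain.

Random speckle covers the whole image, including the flat background.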